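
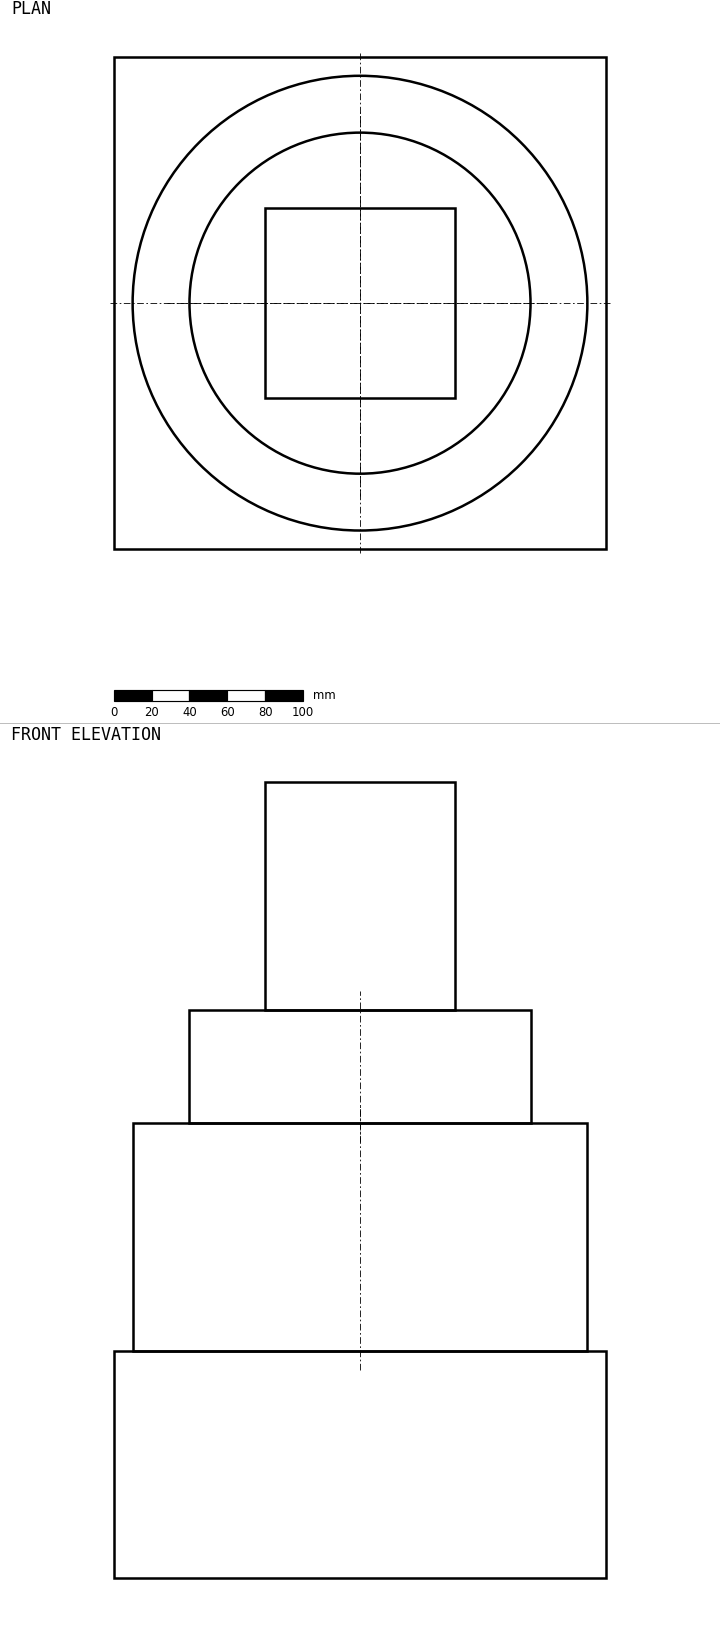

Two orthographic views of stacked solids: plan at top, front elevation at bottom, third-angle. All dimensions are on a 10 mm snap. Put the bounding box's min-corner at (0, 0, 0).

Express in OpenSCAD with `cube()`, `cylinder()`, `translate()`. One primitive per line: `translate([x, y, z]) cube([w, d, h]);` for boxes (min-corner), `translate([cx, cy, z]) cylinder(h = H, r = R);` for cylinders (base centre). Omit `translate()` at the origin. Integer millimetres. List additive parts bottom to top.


cube([260, 260, 120]);
translate([130, 130, 120]) cylinder(h = 120, r = 120);
translate([130, 130, 240]) cylinder(h = 60, r = 90);
translate([80, 80, 300]) cube([100, 100, 120]);


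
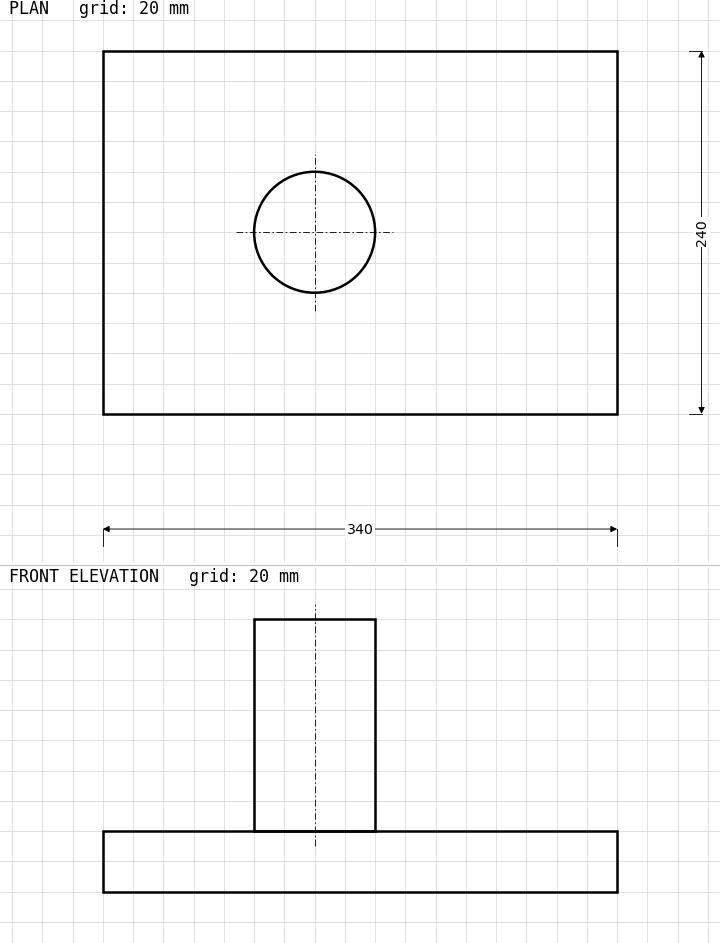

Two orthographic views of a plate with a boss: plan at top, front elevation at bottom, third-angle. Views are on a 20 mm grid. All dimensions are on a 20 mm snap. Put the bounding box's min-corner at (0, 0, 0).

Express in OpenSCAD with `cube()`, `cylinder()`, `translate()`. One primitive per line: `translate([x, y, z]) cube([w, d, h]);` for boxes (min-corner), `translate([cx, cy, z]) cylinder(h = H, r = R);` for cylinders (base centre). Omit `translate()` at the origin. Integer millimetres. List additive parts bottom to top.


cube([340, 240, 40]);
translate([140, 120, 40]) cylinder(h = 140, r = 40);


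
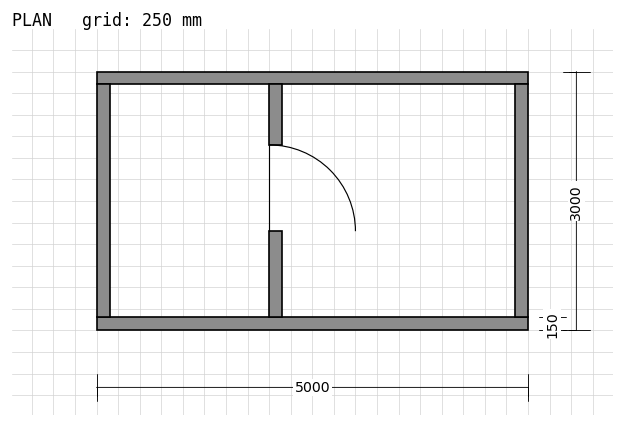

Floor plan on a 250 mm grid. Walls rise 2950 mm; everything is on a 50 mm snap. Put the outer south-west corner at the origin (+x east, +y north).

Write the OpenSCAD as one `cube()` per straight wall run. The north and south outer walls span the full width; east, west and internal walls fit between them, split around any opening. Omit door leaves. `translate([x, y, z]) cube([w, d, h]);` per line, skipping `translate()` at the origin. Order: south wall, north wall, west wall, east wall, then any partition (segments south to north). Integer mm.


cube([5000, 150, 2950]);
translate([0, 2850, 0]) cube([5000, 150, 2950]);
translate([0, 150, 0]) cube([150, 2700, 2950]);
translate([4850, 150, 0]) cube([150, 2700, 2950]);
translate([2000, 150, 0]) cube([150, 1000, 2950]);
translate([2000, 2150, 0]) cube([150, 700, 2950]);


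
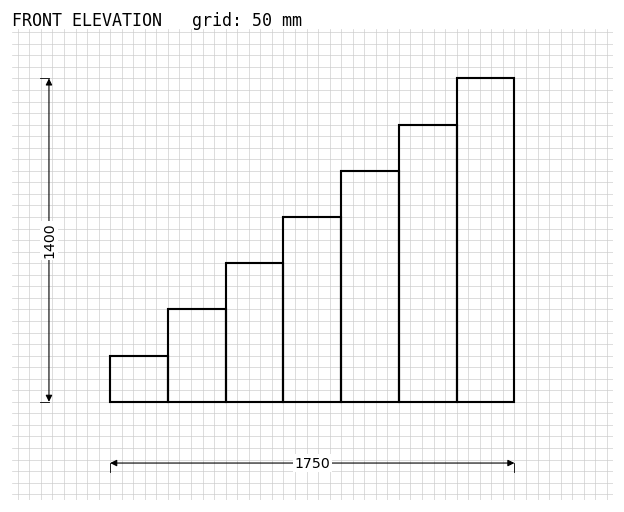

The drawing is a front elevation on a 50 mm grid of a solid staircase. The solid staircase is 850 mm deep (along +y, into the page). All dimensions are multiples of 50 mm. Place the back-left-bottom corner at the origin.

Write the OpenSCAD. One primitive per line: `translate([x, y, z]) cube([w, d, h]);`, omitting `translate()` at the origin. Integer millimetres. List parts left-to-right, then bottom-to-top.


cube([250, 850, 200]);
translate([250, 0, 0]) cube([250, 850, 400]);
translate([500, 0, 0]) cube([250, 850, 600]);
translate([750, 0, 0]) cube([250, 850, 800]);
translate([1000, 0, 0]) cube([250, 850, 1000]);
translate([1250, 0, 0]) cube([250, 850, 1200]);
translate([1500, 0, 0]) cube([250, 850, 1400]);


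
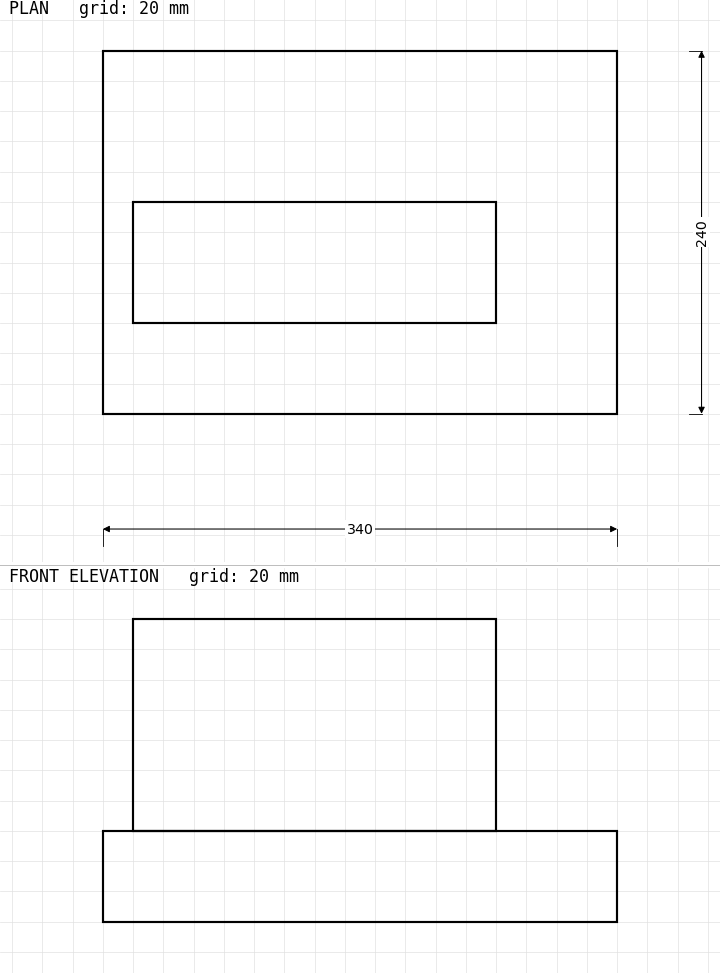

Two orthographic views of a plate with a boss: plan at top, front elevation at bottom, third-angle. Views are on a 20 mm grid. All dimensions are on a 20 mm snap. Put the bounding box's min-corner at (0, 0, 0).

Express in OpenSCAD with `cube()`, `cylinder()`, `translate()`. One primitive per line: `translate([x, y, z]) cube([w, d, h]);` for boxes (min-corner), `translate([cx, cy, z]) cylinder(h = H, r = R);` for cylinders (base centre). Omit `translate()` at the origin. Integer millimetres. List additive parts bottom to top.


cube([340, 240, 60]);
translate([20, 60, 60]) cube([240, 80, 140]);


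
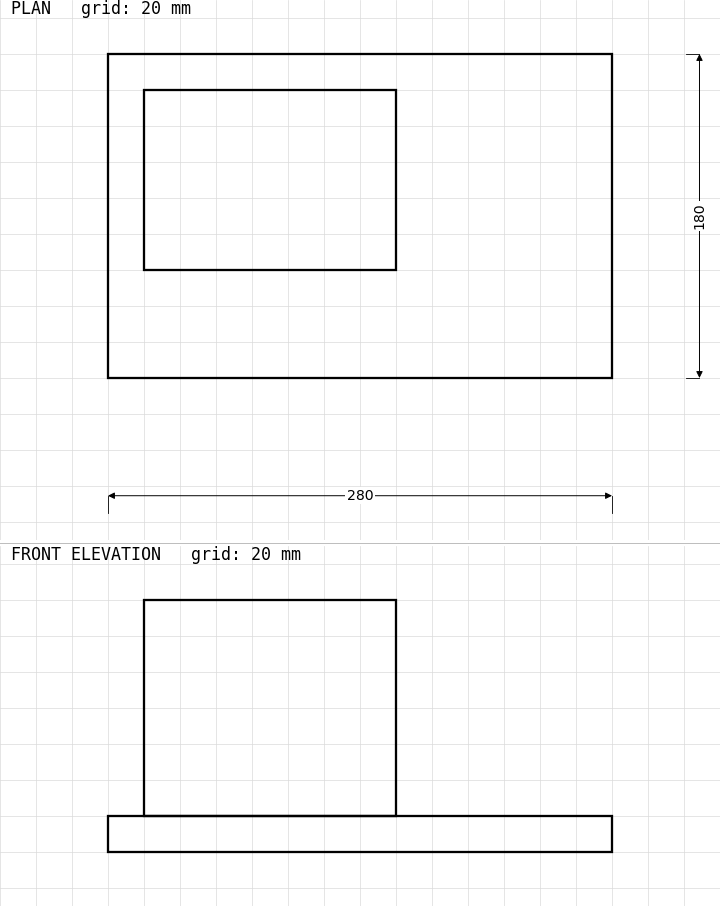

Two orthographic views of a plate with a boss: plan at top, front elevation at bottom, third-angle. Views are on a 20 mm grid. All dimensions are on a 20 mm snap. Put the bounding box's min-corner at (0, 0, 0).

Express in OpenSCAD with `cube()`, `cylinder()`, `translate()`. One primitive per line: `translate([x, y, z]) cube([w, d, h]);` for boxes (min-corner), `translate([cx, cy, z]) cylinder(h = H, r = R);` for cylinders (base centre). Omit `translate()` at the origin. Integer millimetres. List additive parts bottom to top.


cube([280, 180, 20]);
translate([20, 60, 20]) cube([140, 100, 120]);


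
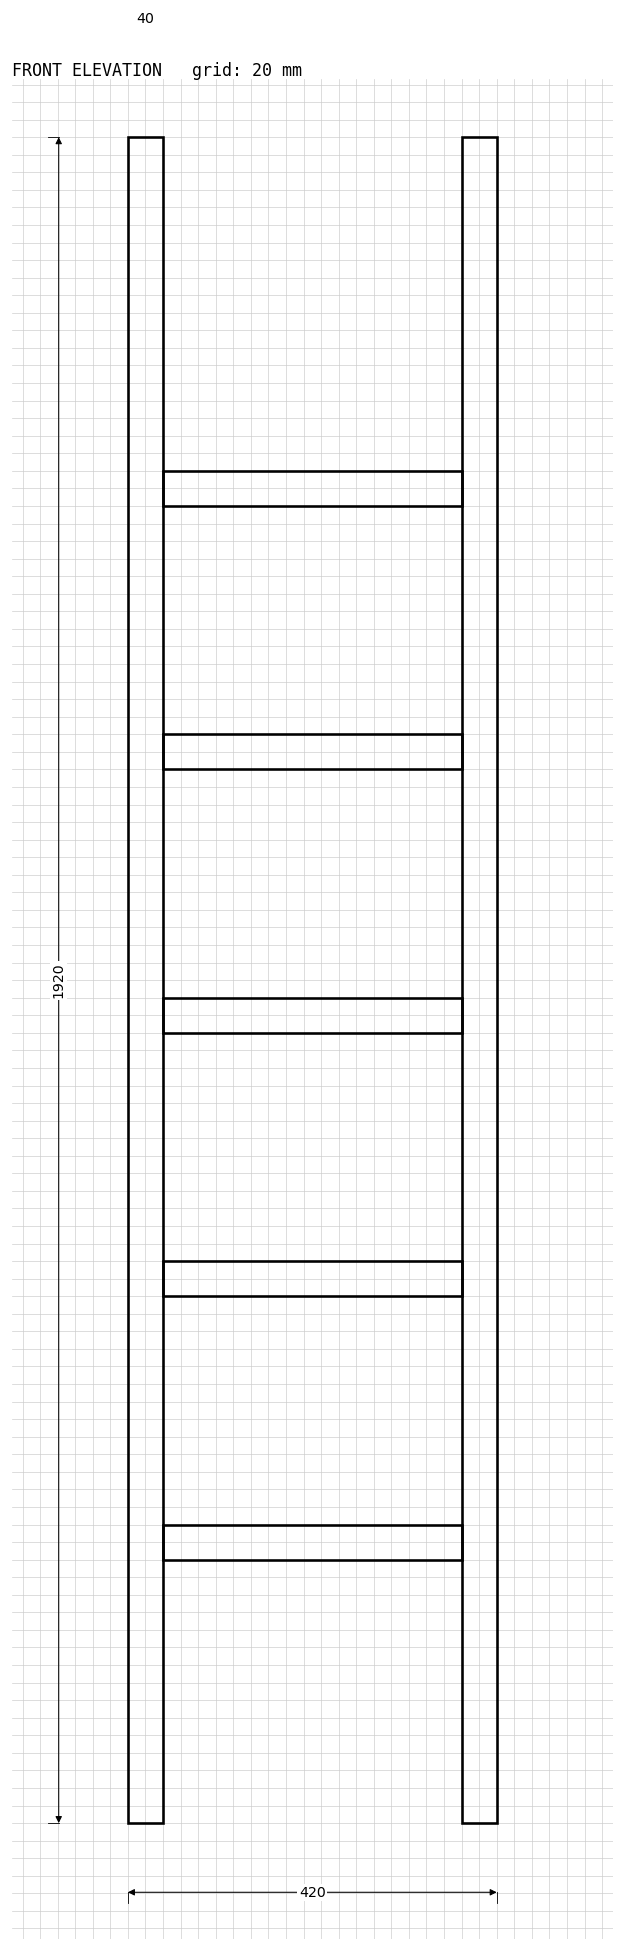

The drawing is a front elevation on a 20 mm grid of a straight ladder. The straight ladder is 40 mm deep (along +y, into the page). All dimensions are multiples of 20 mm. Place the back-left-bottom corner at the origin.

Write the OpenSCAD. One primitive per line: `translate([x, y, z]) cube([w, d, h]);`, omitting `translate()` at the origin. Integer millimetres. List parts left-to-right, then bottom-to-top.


cube([40, 40, 1920]);
translate([40, 0, 300]) cube([340, 40, 40]);
translate([40, 0, 600]) cube([340, 40, 40]);
translate([40, 0, 900]) cube([340, 40, 40]);
translate([40, 0, 1200]) cube([340, 40, 40]);
translate([40, 0, 1500]) cube([340, 40, 40]);
translate([380, 0, 0]) cube([40, 40, 1920]);


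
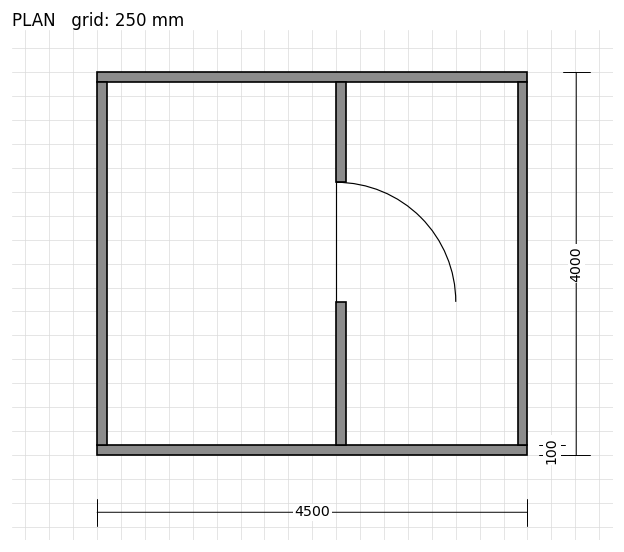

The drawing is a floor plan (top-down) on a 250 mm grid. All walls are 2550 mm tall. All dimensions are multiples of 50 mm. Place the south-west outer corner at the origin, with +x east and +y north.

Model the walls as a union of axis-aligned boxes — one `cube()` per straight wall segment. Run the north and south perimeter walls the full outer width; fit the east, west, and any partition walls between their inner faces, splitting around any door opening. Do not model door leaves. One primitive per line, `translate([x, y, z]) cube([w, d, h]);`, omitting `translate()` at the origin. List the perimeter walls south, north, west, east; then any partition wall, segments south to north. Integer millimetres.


cube([4500, 100, 2550]);
translate([0, 3900, 0]) cube([4500, 100, 2550]);
translate([0, 100, 0]) cube([100, 3800, 2550]);
translate([4400, 100, 0]) cube([100, 3800, 2550]);
translate([2500, 100, 0]) cube([100, 1500, 2550]);
translate([2500, 2850, 0]) cube([100, 1050, 2550]);


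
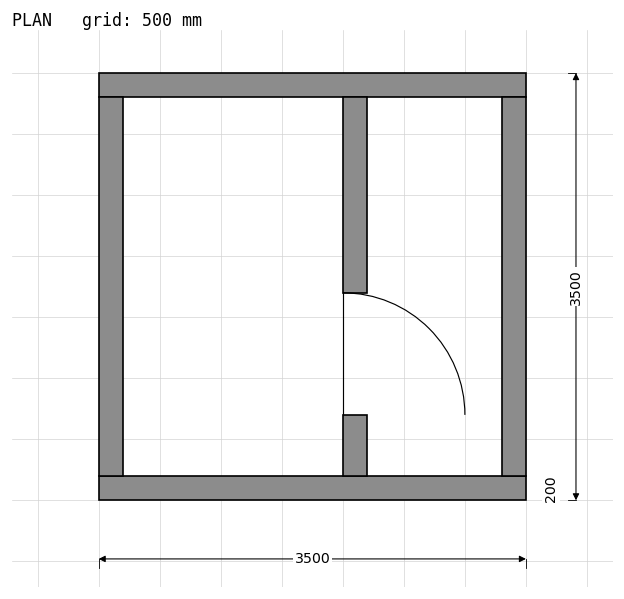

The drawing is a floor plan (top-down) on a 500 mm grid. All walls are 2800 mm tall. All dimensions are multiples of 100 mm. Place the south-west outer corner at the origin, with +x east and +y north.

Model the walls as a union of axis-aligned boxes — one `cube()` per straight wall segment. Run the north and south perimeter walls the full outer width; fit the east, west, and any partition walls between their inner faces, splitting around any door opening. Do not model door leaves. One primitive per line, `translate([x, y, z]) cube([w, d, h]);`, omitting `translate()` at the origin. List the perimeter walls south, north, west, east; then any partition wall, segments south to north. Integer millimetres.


cube([3500, 200, 2800]);
translate([0, 3300, 0]) cube([3500, 200, 2800]);
translate([0, 200, 0]) cube([200, 3100, 2800]);
translate([3300, 200, 0]) cube([200, 3100, 2800]);
translate([2000, 200, 0]) cube([200, 500, 2800]);
translate([2000, 1700, 0]) cube([200, 1600, 2800]);


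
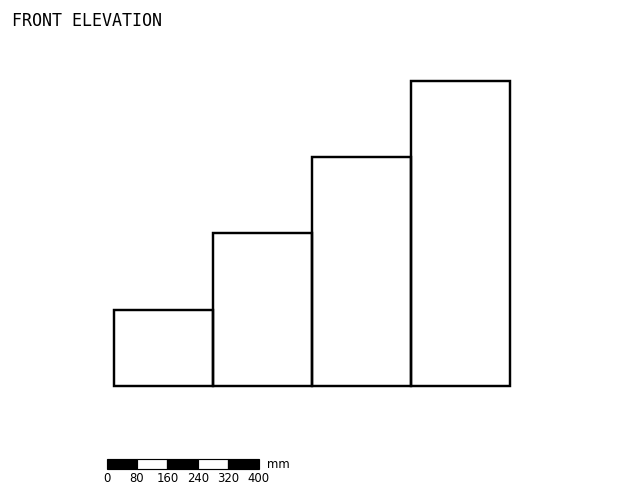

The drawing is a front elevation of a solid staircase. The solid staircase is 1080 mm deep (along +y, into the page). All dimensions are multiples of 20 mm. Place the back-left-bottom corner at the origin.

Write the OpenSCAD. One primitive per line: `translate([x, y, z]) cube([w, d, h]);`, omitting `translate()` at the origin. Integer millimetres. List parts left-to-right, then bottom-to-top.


cube([260, 1080, 200]);
translate([260, 0, 0]) cube([260, 1080, 400]);
translate([520, 0, 0]) cube([260, 1080, 600]);
translate([780, 0, 0]) cube([260, 1080, 800]);


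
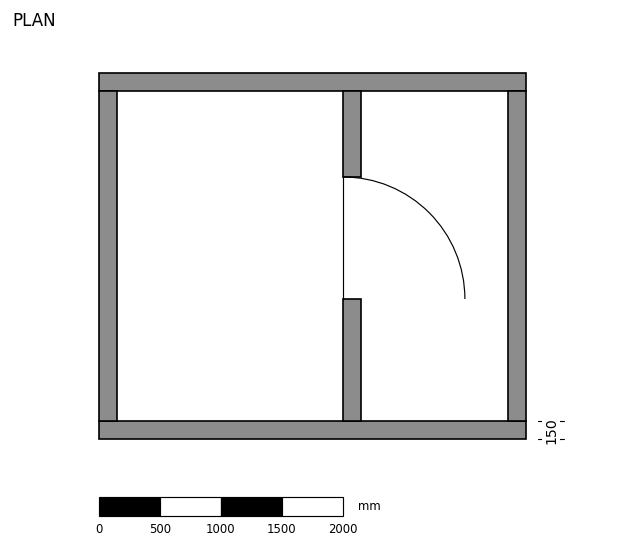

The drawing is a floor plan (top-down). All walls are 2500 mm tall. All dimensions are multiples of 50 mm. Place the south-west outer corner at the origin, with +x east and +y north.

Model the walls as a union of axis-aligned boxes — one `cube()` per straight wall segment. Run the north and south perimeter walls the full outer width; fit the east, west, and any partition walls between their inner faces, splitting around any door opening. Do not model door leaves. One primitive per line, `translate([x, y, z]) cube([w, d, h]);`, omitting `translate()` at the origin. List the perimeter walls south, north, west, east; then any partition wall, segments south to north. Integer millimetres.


cube([3500, 150, 2500]);
translate([0, 2850, 0]) cube([3500, 150, 2500]);
translate([0, 150, 0]) cube([150, 2700, 2500]);
translate([3350, 150, 0]) cube([150, 2700, 2500]);
translate([2000, 150, 0]) cube([150, 1000, 2500]);
translate([2000, 2150, 0]) cube([150, 700, 2500]);


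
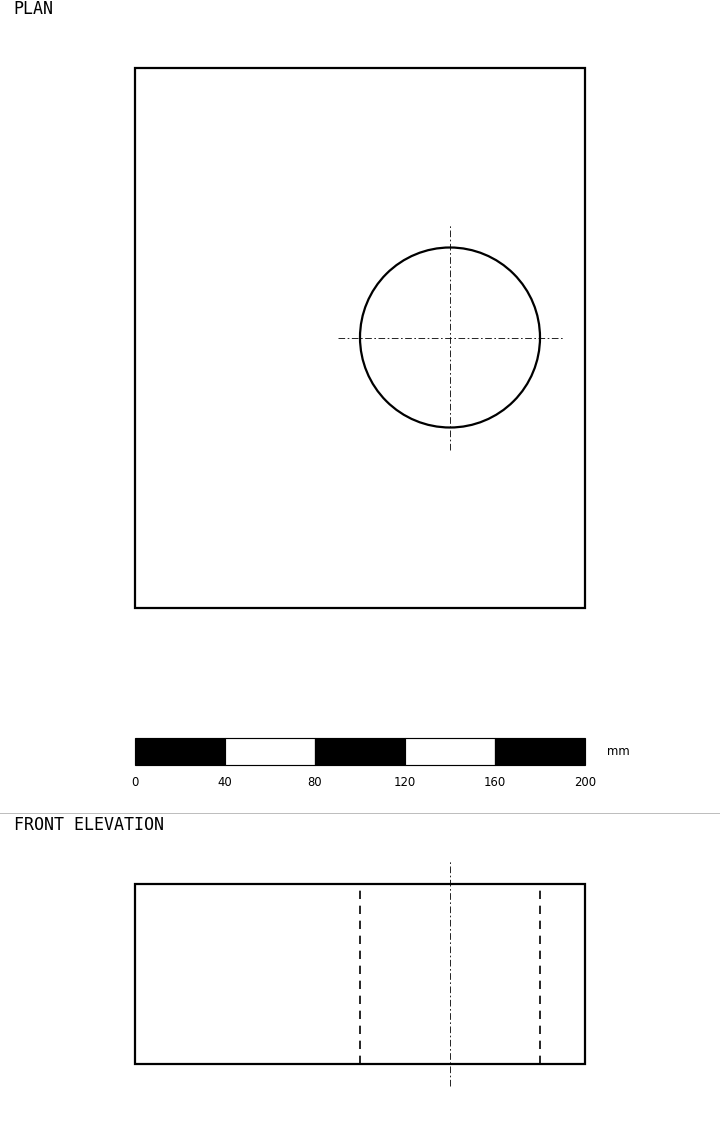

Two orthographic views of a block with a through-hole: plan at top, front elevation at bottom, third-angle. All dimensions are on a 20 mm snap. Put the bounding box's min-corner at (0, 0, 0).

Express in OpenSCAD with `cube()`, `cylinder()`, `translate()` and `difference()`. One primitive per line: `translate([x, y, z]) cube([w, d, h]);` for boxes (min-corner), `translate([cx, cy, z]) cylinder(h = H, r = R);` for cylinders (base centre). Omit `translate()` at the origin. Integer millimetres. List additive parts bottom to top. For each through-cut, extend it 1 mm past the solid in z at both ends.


difference() {
  cube([200, 240, 80]);
  translate([140, 120, -1]) cylinder(h = 82, r = 40);
}


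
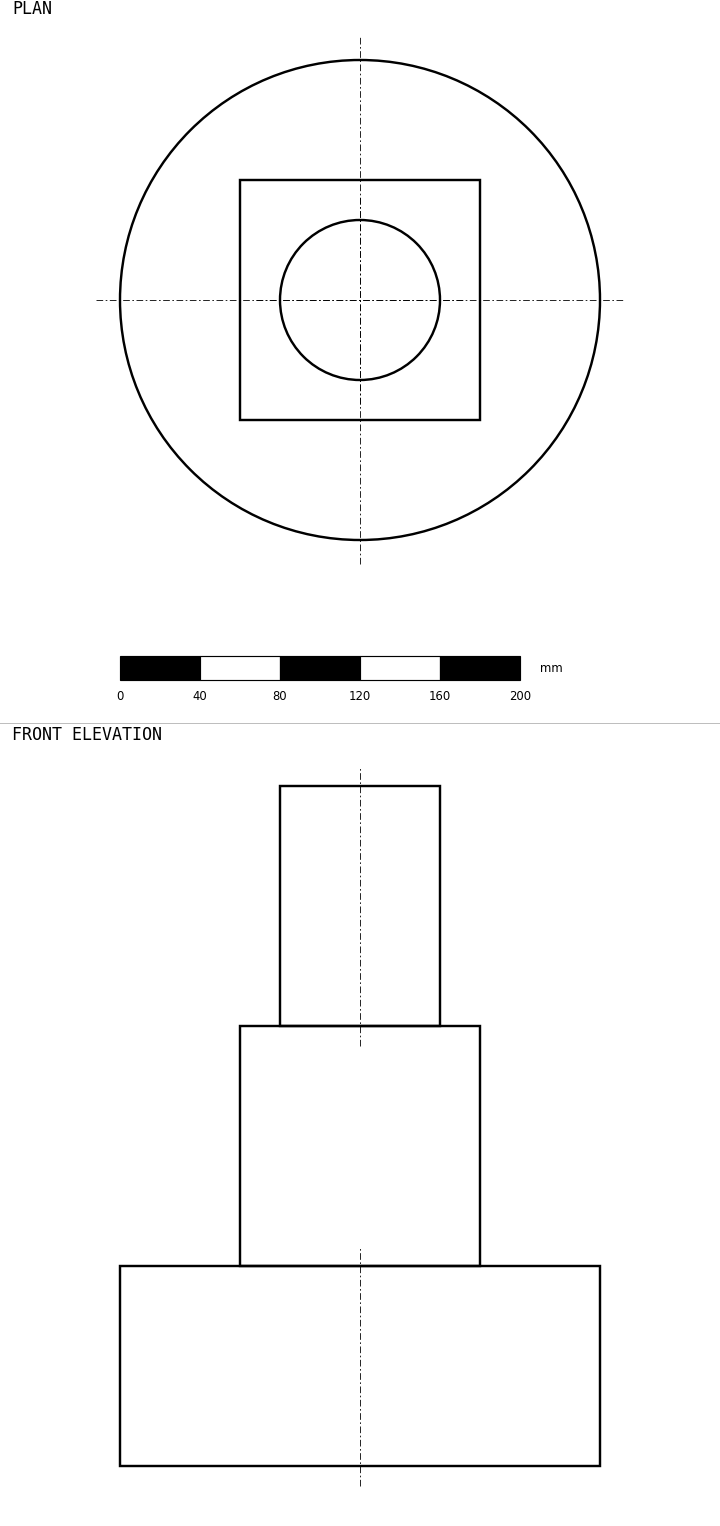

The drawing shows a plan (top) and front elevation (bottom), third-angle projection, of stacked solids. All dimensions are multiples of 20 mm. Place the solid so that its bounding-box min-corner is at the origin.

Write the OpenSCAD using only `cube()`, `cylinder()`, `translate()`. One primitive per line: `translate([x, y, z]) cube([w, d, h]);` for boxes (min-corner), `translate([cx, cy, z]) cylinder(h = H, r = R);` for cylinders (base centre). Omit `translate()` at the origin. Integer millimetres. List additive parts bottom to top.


translate([120, 120, 0]) cylinder(h = 100, r = 120);
translate([60, 60, 100]) cube([120, 120, 120]);
translate([120, 120, 220]) cylinder(h = 120, r = 40);


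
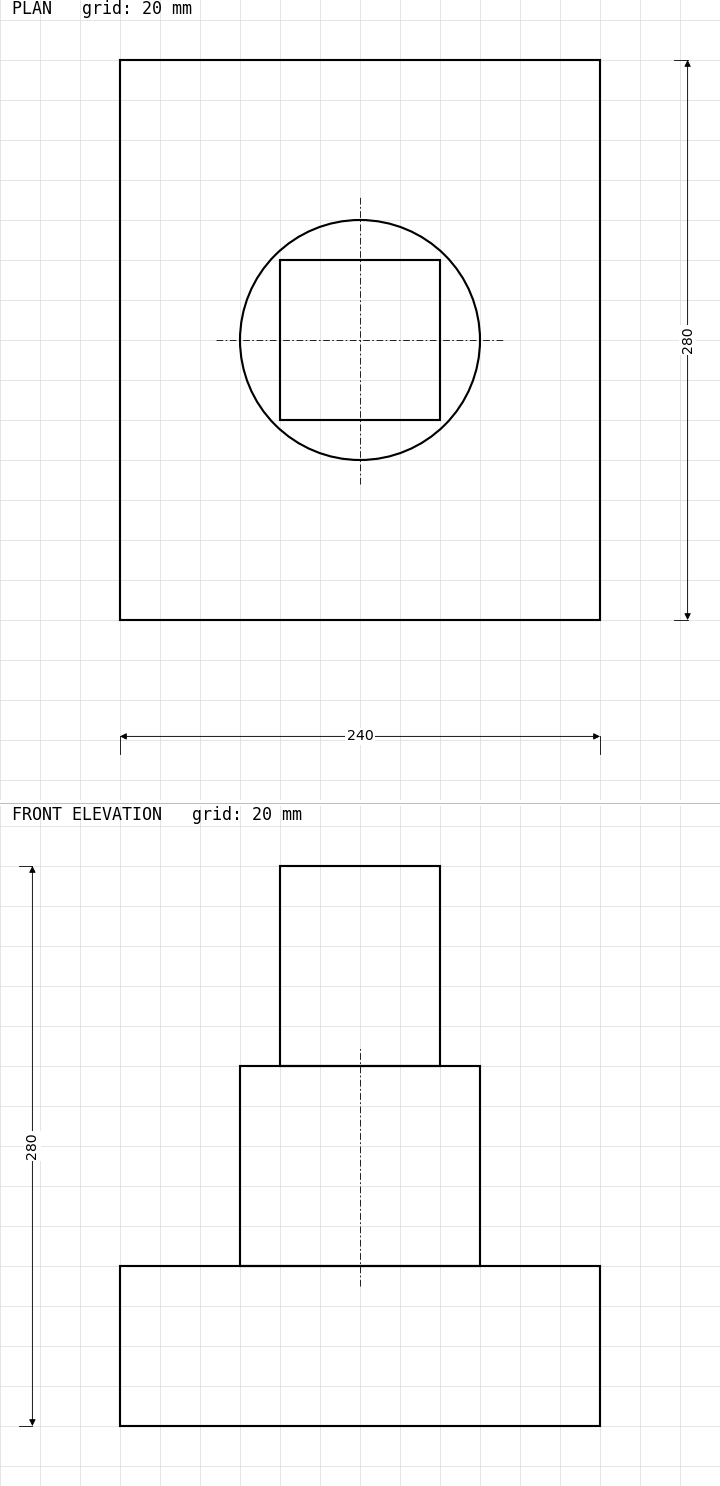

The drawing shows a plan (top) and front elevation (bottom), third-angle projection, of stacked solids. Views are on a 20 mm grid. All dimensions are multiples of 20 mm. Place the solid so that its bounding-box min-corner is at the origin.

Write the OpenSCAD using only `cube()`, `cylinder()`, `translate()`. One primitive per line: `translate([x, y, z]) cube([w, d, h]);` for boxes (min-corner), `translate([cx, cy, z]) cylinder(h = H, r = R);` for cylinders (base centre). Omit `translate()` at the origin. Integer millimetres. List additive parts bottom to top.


cube([240, 280, 80]);
translate([120, 140, 80]) cylinder(h = 100, r = 60);
translate([80, 100, 180]) cube([80, 80, 100]);


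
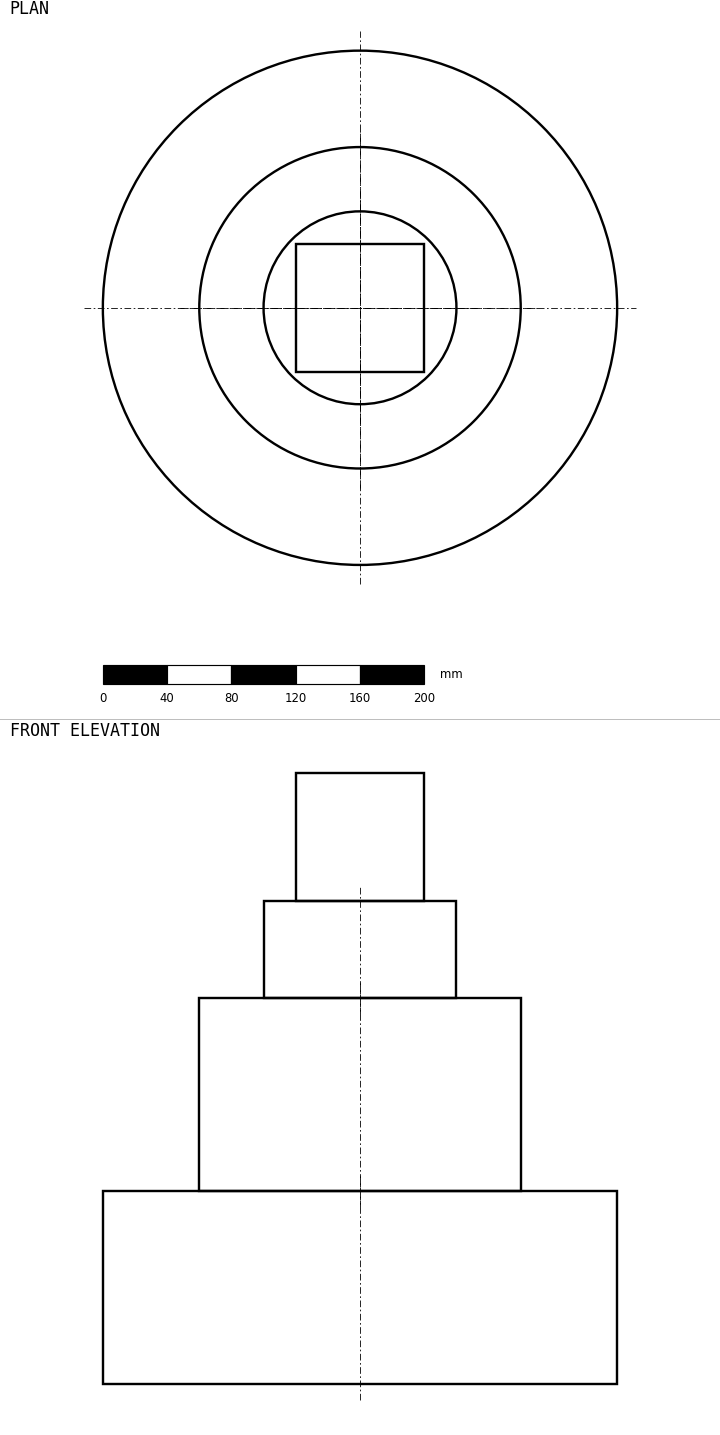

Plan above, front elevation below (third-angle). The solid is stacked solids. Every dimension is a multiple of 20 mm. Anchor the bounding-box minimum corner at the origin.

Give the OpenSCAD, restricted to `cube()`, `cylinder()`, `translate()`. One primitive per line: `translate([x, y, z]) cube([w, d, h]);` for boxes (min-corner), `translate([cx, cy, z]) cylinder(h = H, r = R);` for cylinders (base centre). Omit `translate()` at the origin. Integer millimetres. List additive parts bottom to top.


translate([160, 160, 0]) cylinder(h = 120, r = 160);
translate([160, 160, 120]) cylinder(h = 120, r = 100);
translate([160, 160, 240]) cylinder(h = 60, r = 60);
translate([120, 120, 300]) cube([80, 80, 80]);


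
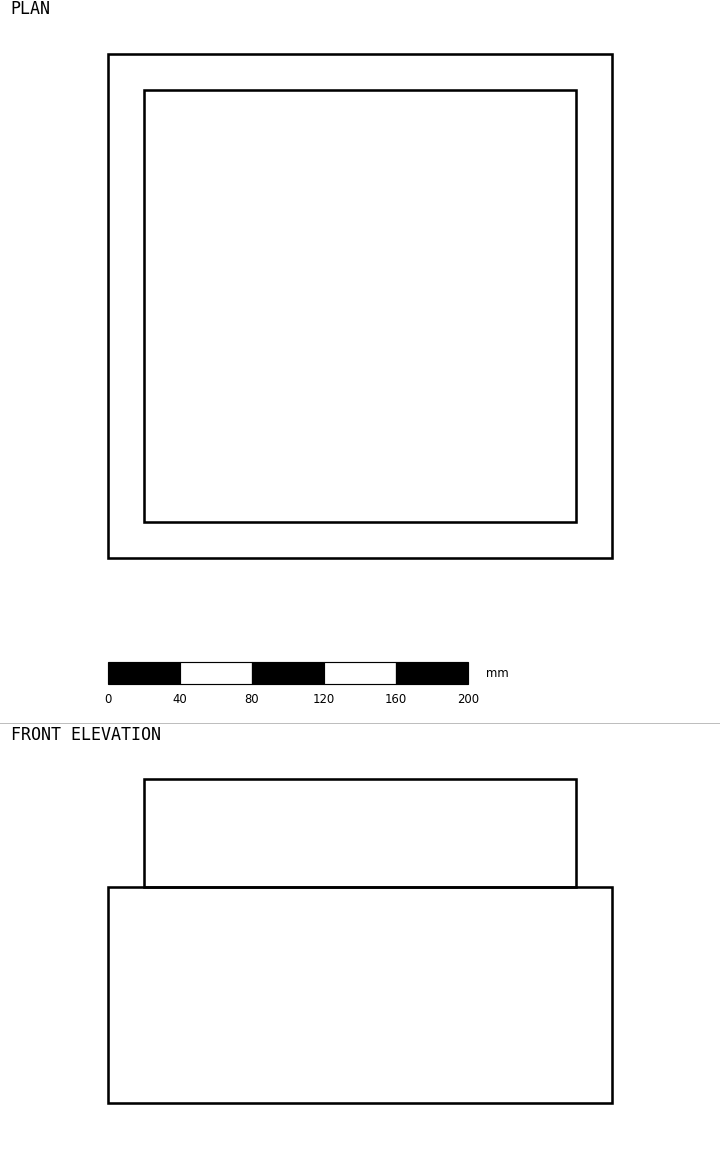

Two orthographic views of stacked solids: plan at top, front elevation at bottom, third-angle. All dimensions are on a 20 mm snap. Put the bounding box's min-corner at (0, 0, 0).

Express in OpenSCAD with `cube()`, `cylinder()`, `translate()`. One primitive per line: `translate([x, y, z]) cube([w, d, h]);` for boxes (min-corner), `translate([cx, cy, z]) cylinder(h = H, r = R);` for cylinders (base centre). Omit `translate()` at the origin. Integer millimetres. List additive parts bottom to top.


cube([280, 280, 120]);
translate([20, 20, 120]) cube([240, 240, 60]);


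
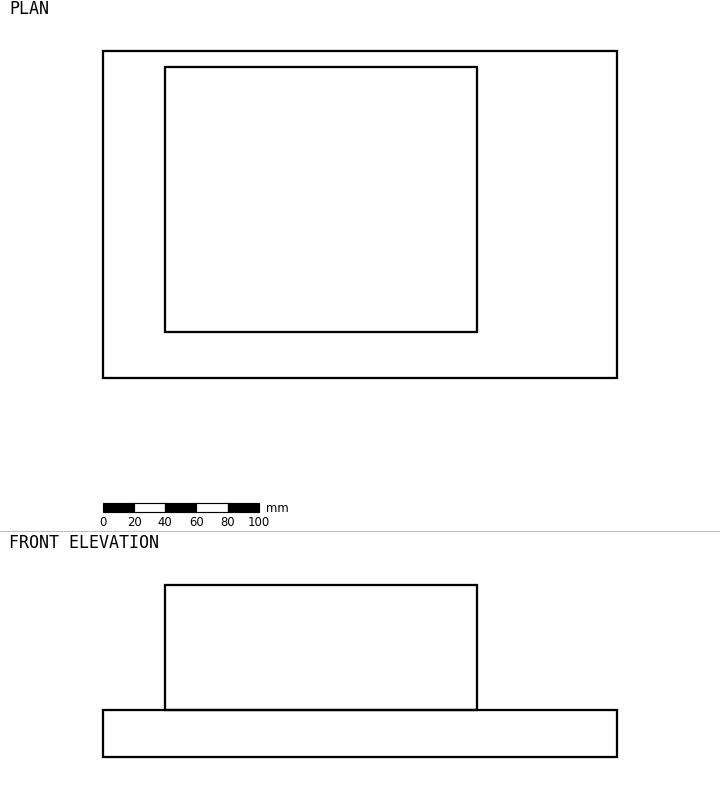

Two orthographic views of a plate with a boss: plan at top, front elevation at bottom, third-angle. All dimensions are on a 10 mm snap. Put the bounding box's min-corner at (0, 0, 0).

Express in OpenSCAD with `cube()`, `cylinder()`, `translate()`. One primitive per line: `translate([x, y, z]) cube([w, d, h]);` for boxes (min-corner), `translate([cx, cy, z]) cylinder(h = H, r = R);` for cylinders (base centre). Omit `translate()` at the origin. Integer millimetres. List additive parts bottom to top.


cube([330, 210, 30]);
translate([40, 30, 30]) cube([200, 170, 80]);


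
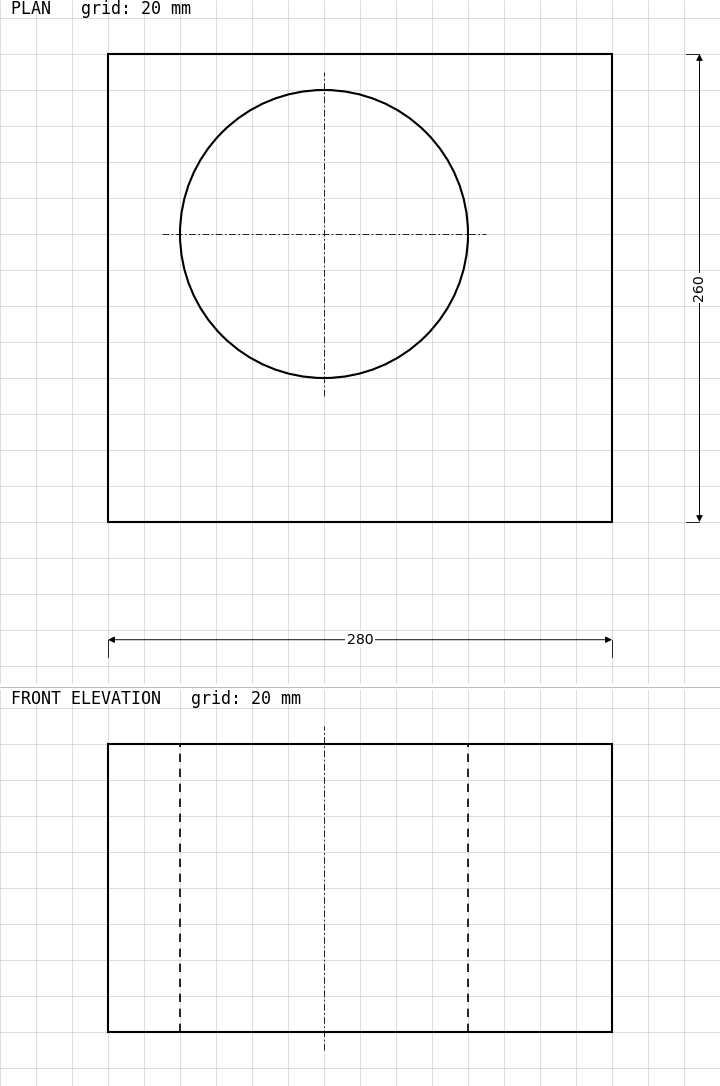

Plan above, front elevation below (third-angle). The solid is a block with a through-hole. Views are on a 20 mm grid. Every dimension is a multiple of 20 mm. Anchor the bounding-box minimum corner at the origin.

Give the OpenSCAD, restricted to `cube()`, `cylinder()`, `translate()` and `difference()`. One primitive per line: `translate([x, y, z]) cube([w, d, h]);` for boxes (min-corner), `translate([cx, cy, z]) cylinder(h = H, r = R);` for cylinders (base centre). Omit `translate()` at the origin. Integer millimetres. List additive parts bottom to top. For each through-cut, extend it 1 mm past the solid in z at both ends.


difference() {
  cube([280, 260, 160]);
  translate([120, 160, -1]) cylinder(h = 162, r = 80);
}


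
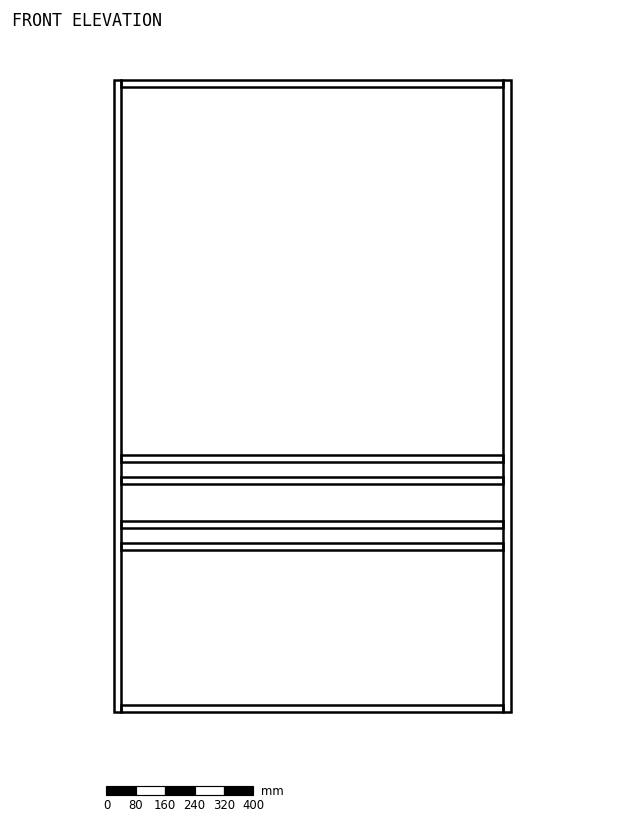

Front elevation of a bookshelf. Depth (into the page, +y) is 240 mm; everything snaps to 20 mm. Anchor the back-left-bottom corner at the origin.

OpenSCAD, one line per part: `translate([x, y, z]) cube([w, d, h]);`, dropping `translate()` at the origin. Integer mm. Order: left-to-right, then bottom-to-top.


cube([20, 240, 1720]);
translate([20, 0, 0]) cube([1040, 240, 20]);
translate([20, 0, 440]) cube([1040, 240, 20]);
translate([20, 0, 500]) cube([1040, 240, 20]);
translate([20, 0, 620]) cube([1040, 240, 20]);
translate([20, 0, 680]) cube([1040, 240, 20]);
translate([20, 0, 1700]) cube([1040, 240, 20]);
translate([1060, 0, 0]) cube([20, 240, 1720]);


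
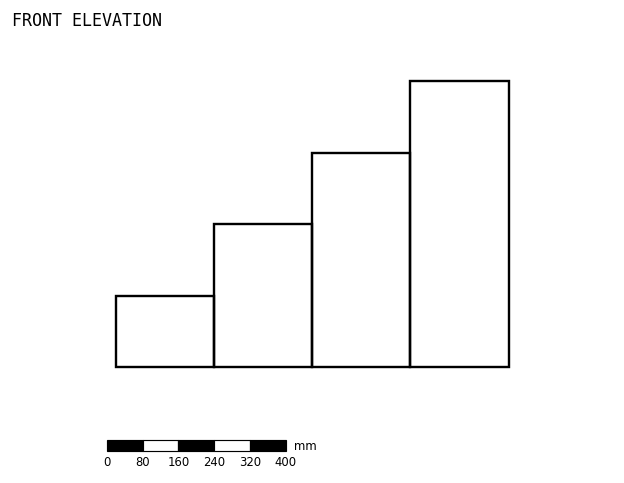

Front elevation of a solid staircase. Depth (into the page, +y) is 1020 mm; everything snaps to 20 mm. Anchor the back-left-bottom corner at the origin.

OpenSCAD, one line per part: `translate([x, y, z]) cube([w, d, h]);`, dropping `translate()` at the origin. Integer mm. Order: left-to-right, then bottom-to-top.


cube([220, 1020, 160]);
translate([220, 0, 0]) cube([220, 1020, 320]);
translate([440, 0, 0]) cube([220, 1020, 480]);
translate([660, 0, 0]) cube([220, 1020, 640]);


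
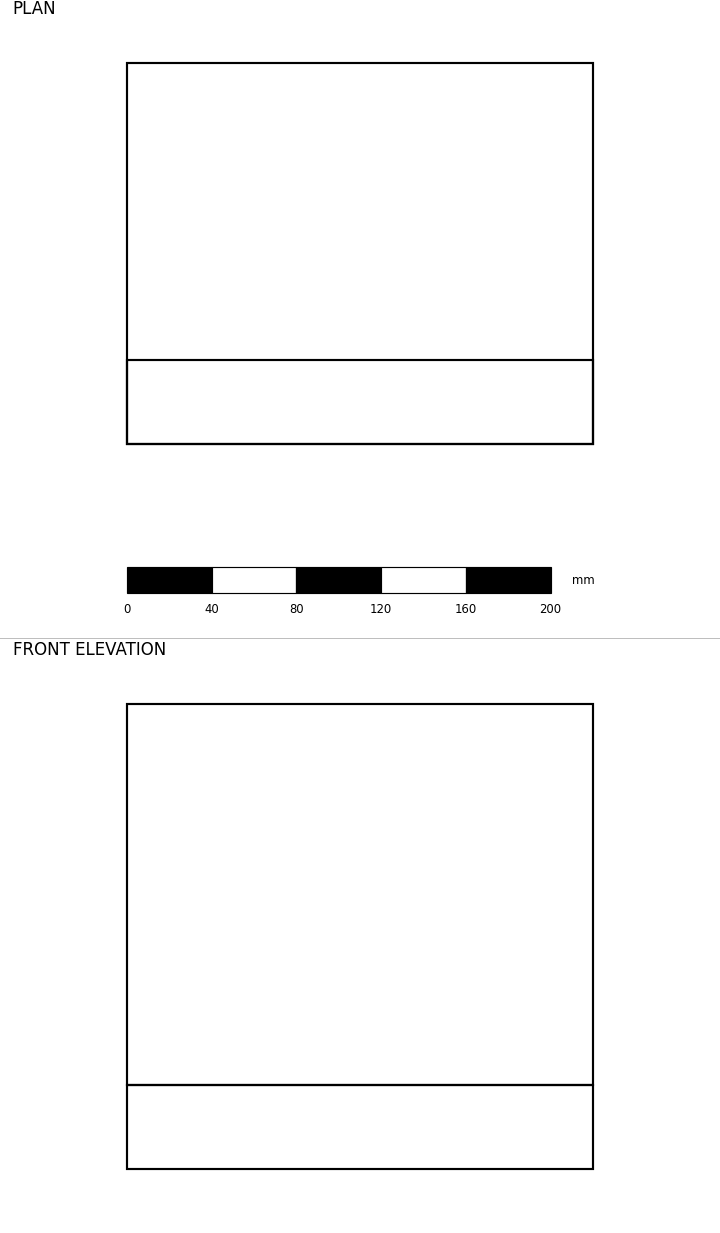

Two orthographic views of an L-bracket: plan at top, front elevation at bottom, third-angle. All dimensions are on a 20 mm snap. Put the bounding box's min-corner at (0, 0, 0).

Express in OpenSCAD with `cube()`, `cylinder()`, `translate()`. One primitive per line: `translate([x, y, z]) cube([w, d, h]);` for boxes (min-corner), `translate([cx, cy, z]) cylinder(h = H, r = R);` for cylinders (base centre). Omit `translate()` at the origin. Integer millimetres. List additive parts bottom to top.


cube([220, 180, 40]);
translate([0, 0, 40]) cube([220, 40, 180]);


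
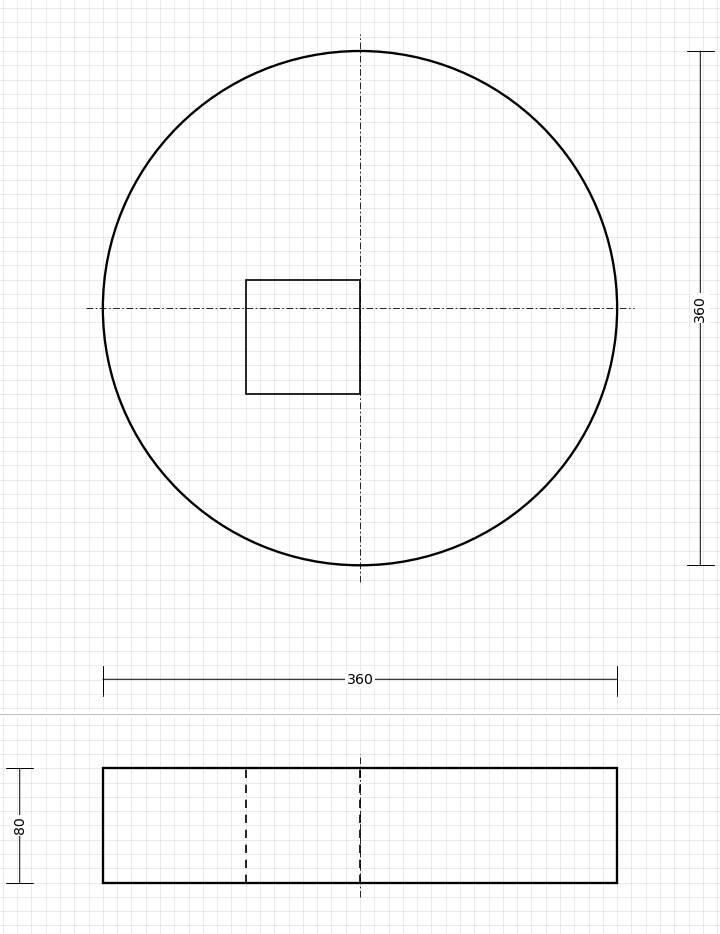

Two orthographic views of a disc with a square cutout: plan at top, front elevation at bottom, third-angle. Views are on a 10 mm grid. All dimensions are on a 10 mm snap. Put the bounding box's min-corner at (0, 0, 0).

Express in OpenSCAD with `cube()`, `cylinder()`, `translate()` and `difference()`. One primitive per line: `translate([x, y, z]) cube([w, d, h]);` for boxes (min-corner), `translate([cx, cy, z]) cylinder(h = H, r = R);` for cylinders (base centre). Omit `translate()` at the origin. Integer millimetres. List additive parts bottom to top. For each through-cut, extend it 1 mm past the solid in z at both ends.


difference() {
  translate([180, 180, 0]) cylinder(h = 80, r = 180);
  translate([100, 120, -1]) cube([80, 80, 82]);
}


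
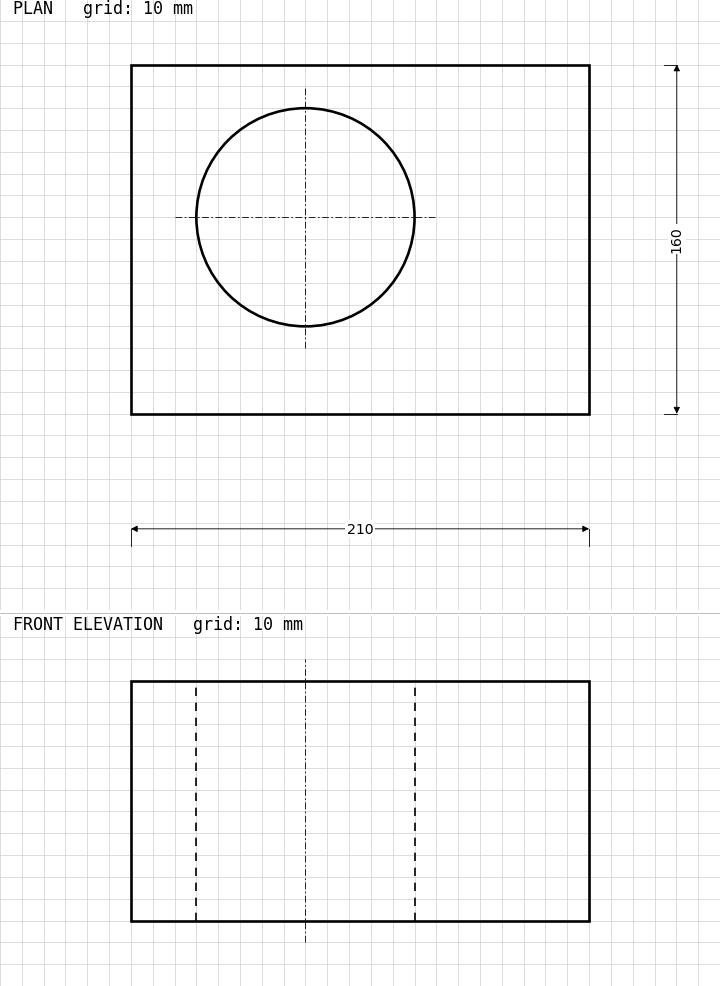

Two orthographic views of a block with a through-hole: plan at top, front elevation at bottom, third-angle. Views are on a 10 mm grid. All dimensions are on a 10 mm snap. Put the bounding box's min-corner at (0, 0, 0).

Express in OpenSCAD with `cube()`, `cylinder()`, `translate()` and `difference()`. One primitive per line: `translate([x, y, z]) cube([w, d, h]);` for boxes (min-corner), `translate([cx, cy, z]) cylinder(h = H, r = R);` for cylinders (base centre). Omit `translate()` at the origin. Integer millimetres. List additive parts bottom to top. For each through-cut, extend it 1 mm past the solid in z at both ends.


difference() {
  cube([210, 160, 110]);
  translate([80, 90, -1]) cylinder(h = 112, r = 50);
}


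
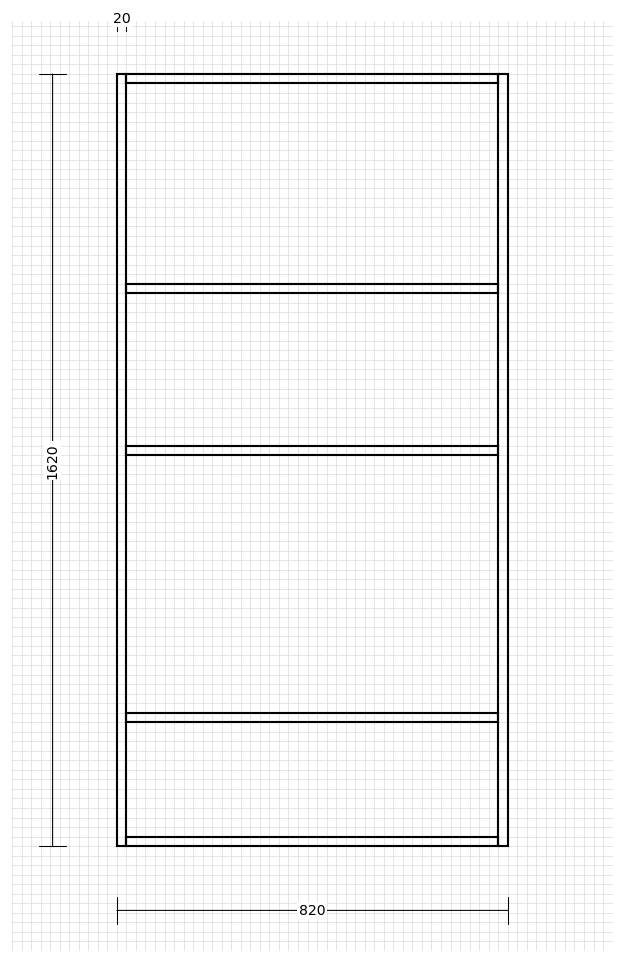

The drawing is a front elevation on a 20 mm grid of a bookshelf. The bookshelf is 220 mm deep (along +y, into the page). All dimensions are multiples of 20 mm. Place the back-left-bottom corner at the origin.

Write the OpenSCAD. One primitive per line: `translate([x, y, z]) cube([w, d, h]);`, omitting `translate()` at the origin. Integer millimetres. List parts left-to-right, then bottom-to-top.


cube([20, 220, 1620]);
translate([20, 0, 0]) cube([780, 220, 20]);
translate([20, 0, 260]) cube([780, 220, 20]);
translate([20, 0, 820]) cube([780, 220, 20]);
translate([20, 0, 1160]) cube([780, 220, 20]);
translate([20, 0, 1600]) cube([780, 220, 20]);
translate([800, 0, 0]) cube([20, 220, 1620]);


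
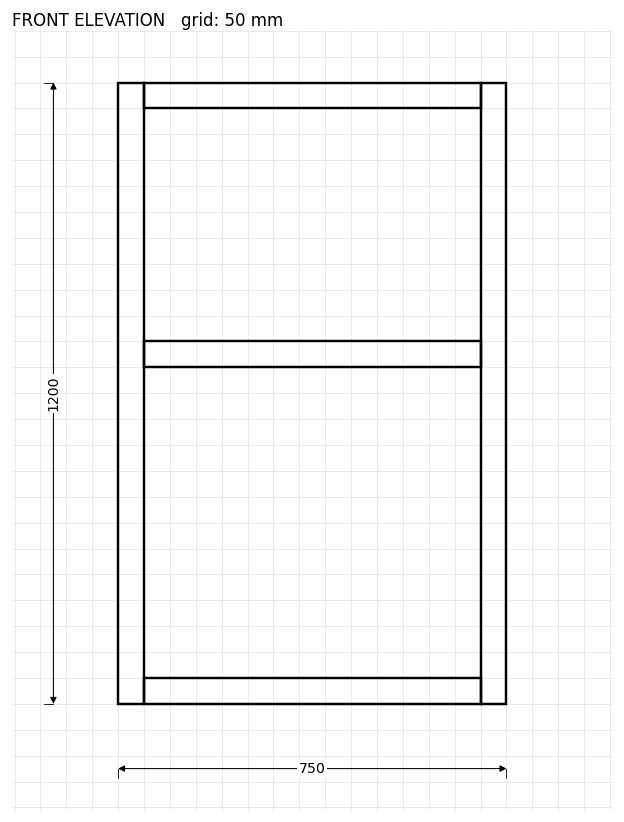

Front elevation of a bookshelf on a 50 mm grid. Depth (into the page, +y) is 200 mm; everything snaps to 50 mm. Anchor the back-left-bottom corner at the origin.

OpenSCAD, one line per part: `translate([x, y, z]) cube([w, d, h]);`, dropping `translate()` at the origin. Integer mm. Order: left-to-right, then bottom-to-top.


cube([50, 200, 1200]);
translate([50, 0, 0]) cube([650, 200, 50]);
translate([50, 0, 650]) cube([650, 200, 50]);
translate([50, 0, 1150]) cube([650, 200, 50]);
translate([700, 0, 0]) cube([50, 200, 1200]);


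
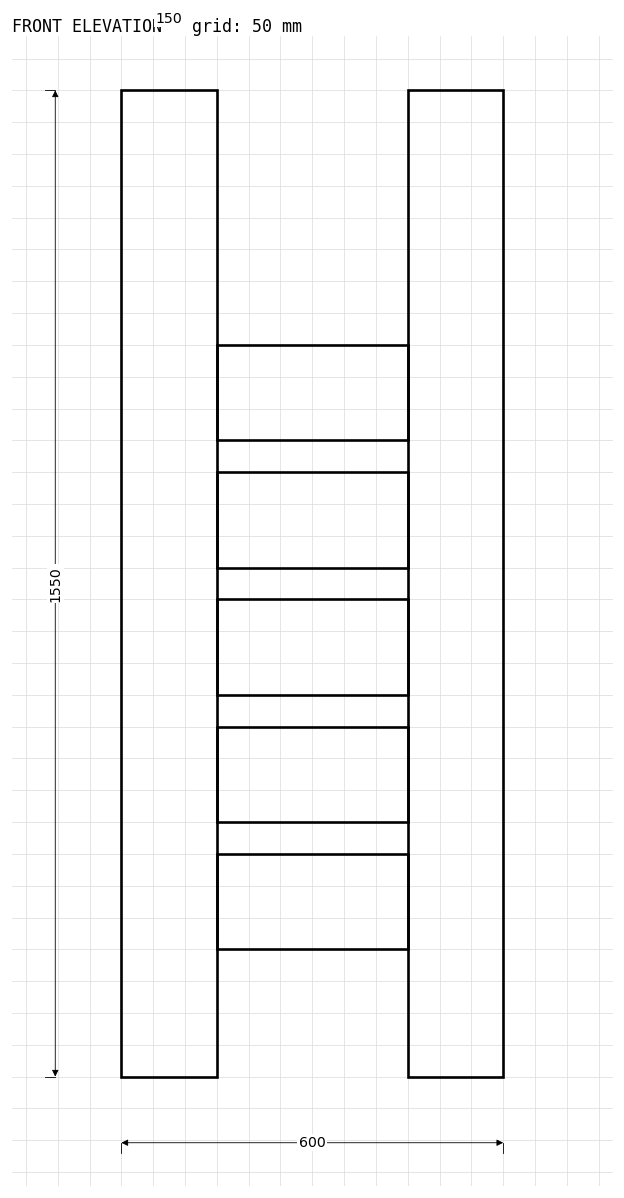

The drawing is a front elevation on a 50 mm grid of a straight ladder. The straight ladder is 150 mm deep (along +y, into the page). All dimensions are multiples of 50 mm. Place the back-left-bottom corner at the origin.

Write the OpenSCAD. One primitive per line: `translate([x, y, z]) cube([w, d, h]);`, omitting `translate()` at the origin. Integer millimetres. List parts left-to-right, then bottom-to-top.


cube([150, 150, 1550]);
translate([150, 0, 200]) cube([300, 150, 150]);
translate([150, 0, 400]) cube([300, 150, 150]);
translate([150, 0, 600]) cube([300, 150, 150]);
translate([150, 0, 800]) cube([300, 150, 150]);
translate([150, 0, 1000]) cube([300, 150, 150]);
translate([450, 0, 0]) cube([150, 150, 1550]);


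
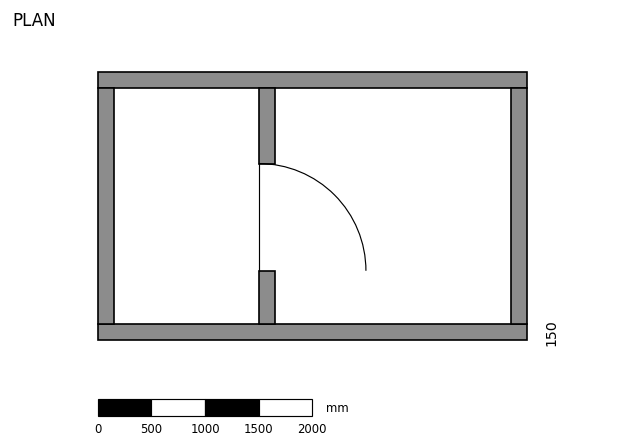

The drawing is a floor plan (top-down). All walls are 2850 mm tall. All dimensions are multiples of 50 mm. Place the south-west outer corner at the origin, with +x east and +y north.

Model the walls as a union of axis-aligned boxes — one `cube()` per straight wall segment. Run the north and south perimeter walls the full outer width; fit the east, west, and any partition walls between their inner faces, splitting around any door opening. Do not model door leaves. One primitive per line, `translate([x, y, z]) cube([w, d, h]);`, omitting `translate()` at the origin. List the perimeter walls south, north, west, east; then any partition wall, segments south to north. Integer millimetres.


cube([4000, 150, 2850]);
translate([0, 2350, 0]) cube([4000, 150, 2850]);
translate([0, 150, 0]) cube([150, 2200, 2850]);
translate([3850, 150, 0]) cube([150, 2200, 2850]);
translate([1500, 150, 0]) cube([150, 500, 2850]);
translate([1500, 1650, 0]) cube([150, 700, 2850]);


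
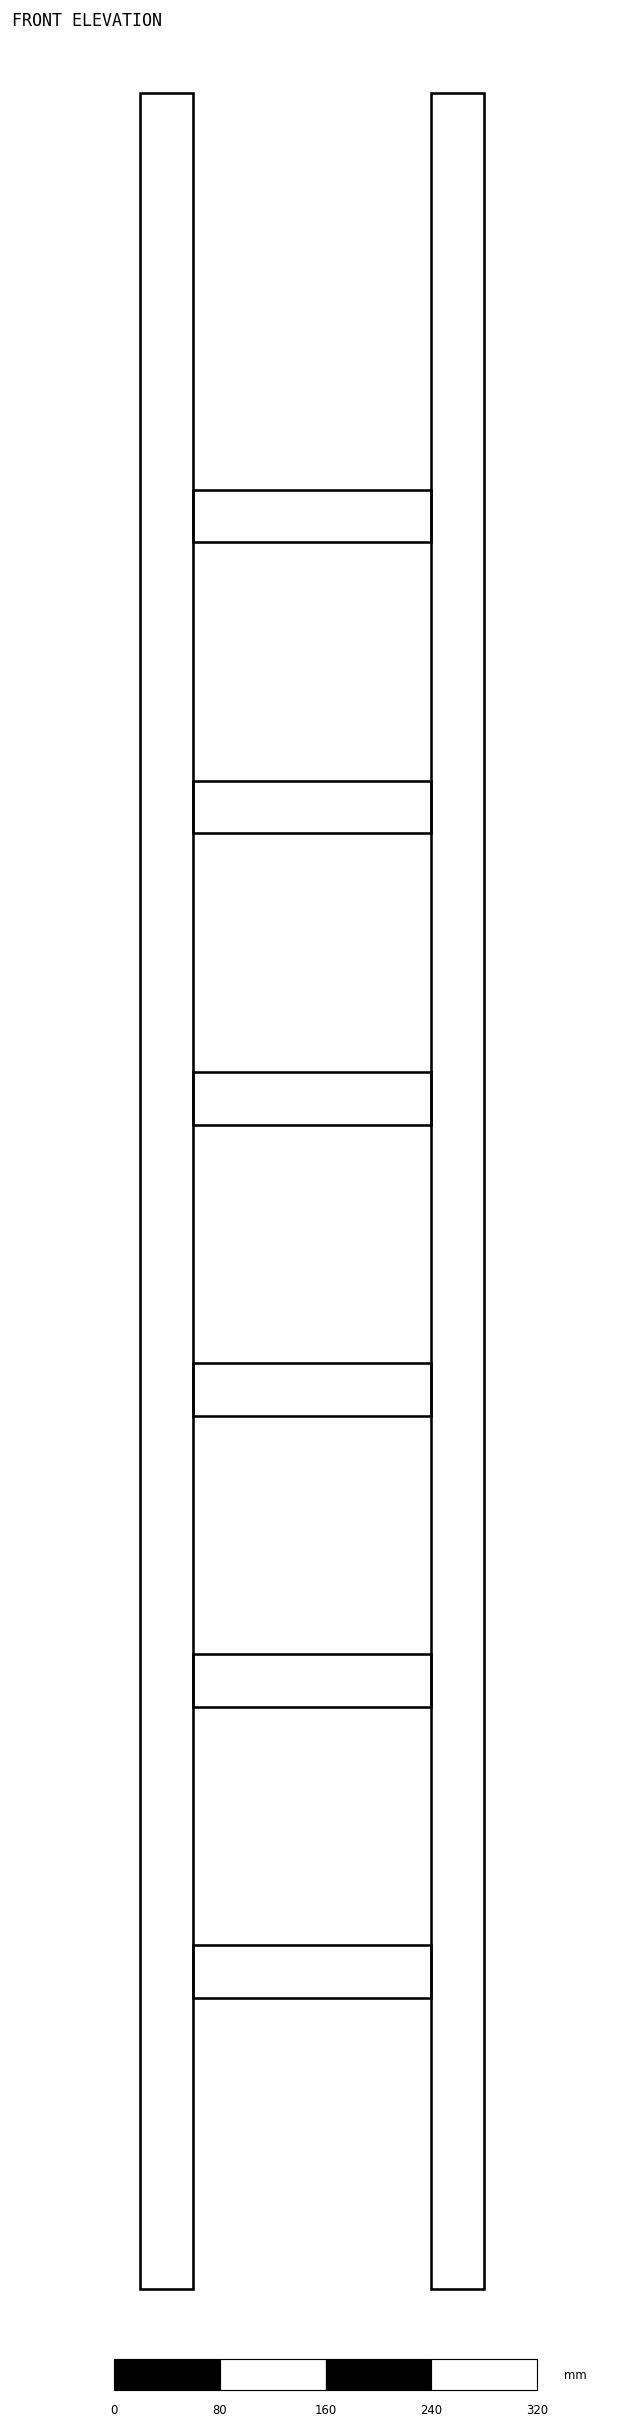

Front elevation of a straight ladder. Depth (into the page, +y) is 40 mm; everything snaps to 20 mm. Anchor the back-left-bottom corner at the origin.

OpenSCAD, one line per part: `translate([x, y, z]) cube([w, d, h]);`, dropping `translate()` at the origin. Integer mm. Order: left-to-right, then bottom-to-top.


cube([40, 40, 1660]);
translate([40, 0, 220]) cube([180, 40, 40]);
translate([40, 0, 440]) cube([180, 40, 40]);
translate([40, 0, 660]) cube([180, 40, 40]);
translate([40, 0, 880]) cube([180, 40, 40]);
translate([40, 0, 1100]) cube([180, 40, 40]);
translate([40, 0, 1320]) cube([180, 40, 40]);
translate([220, 0, 0]) cube([40, 40, 1660]);


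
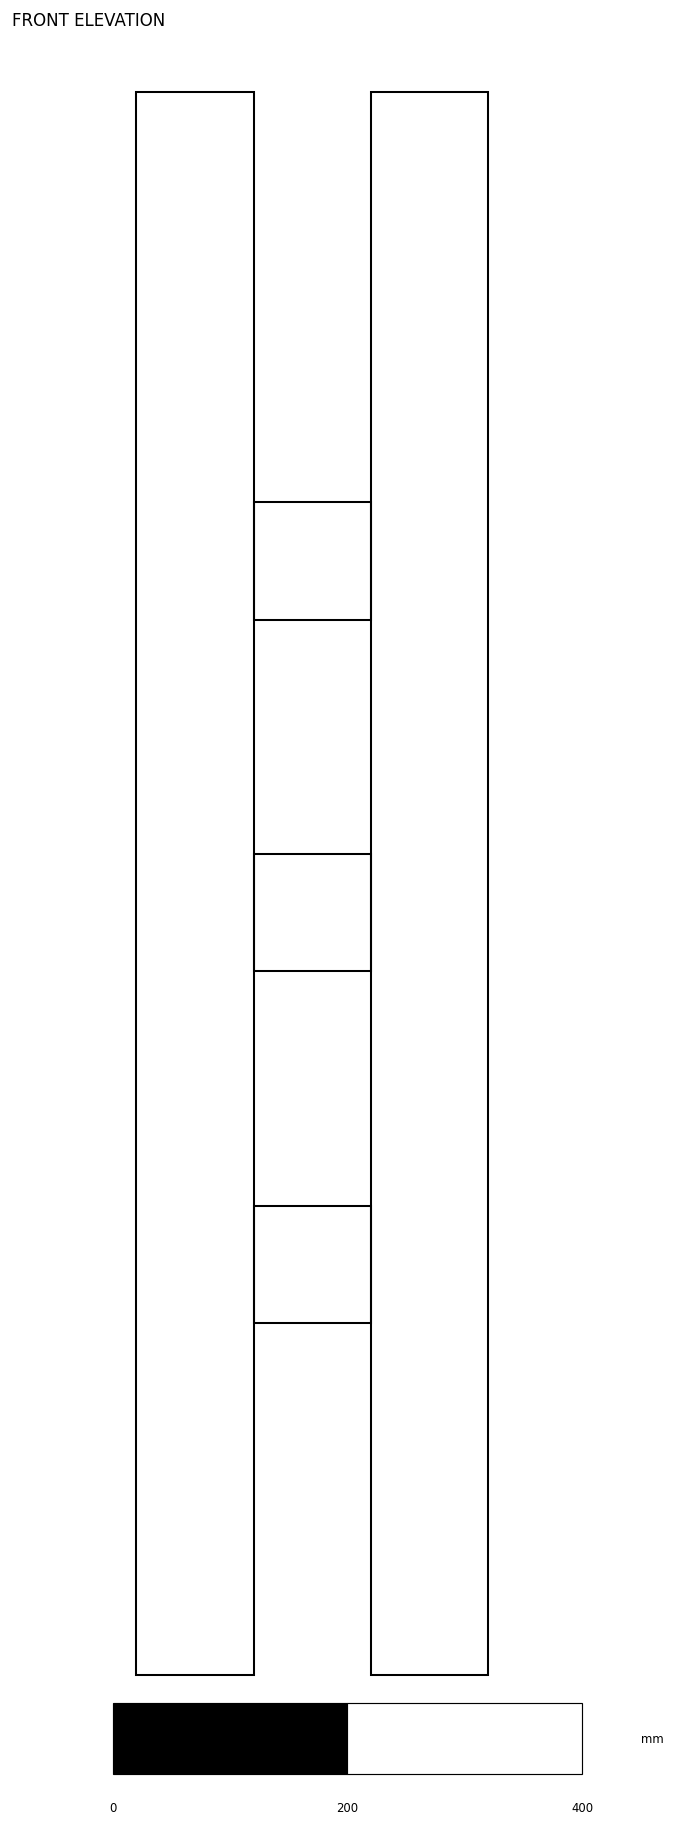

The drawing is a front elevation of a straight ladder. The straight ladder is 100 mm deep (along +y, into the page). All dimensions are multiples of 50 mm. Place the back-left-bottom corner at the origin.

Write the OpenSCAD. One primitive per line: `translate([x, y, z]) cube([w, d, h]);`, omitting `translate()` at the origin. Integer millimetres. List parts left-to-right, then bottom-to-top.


cube([100, 100, 1350]);
translate([100, 0, 300]) cube([100, 100, 100]);
translate([100, 0, 600]) cube([100, 100, 100]);
translate([100, 0, 900]) cube([100, 100, 100]);
translate([200, 0, 0]) cube([100, 100, 1350]);


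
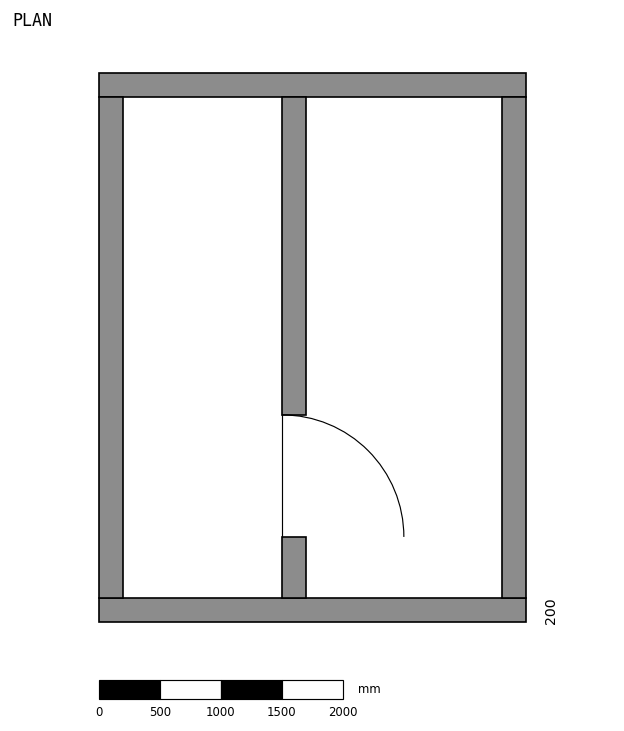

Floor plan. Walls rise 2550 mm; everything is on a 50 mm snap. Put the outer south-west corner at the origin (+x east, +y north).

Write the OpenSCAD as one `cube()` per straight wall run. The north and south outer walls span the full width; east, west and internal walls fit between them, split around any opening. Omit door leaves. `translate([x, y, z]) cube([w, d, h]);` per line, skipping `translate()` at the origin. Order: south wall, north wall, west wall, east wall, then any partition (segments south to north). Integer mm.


cube([3500, 200, 2550]);
translate([0, 4300, 0]) cube([3500, 200, 2550]);
translate([0, 200, 0]) cube([200, 4100, 2550]);
translate([3300, 200, 0]) cube([200, 4100, 2550]);
translate([1500, 200, 0]) cube([200, 500, 2550]);
translate([1500, 1700, 0]) cube([200, 2600, 2550]);


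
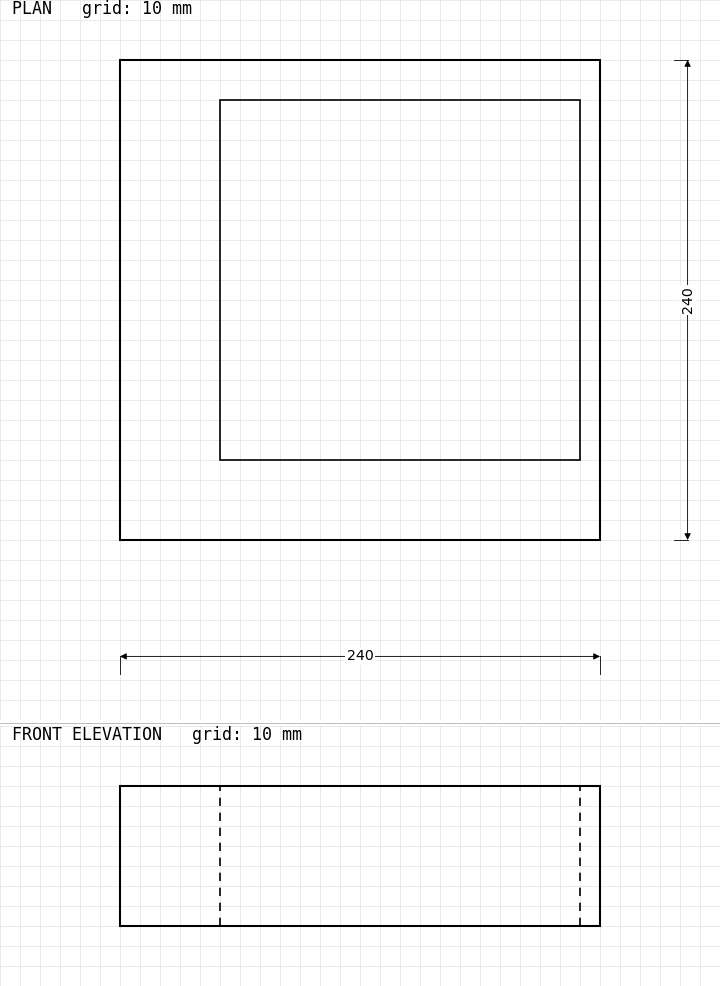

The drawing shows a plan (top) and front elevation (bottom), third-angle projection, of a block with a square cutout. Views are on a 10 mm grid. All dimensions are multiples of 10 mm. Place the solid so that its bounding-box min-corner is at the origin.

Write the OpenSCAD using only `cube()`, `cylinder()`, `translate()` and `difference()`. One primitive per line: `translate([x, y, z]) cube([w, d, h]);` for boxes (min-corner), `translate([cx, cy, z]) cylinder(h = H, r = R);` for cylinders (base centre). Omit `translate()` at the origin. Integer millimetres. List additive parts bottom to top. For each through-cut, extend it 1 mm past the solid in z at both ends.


difference() {
  cube([240, 240, 70]);
  translate([50, 40, -1]) cube([180, 180, 72]);
}


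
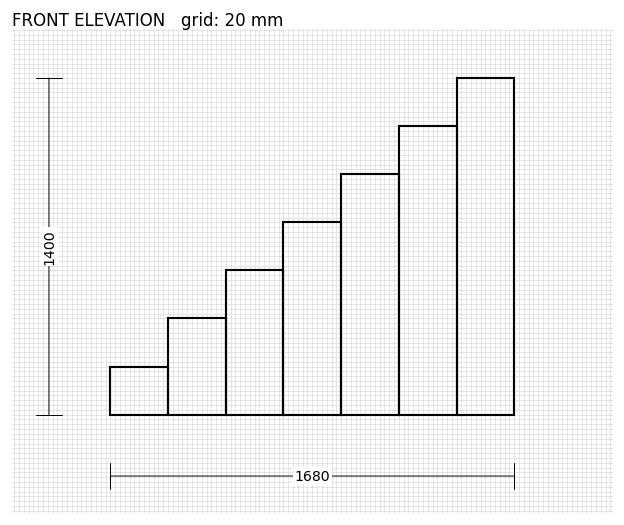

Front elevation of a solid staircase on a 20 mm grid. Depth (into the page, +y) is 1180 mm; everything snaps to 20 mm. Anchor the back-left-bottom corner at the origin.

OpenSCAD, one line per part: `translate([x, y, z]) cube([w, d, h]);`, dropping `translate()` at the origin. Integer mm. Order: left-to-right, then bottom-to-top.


cube([240, 1180, 200]);
translate([240, 0, 0]) cube([240, 1180, 400]);
translate([480, 0, 0]) cube([240, 1180, 600]);
translate([720, 0, 0]) cube([240, 1180, 800]);
translate([960, 0, 0]) cube([240, 1180, 1000]);
translate([1200, 0, 0]) cube([240, 1180, 1200]);
translate([1440, 0, 0]) cube([240, 1180, 1400]);


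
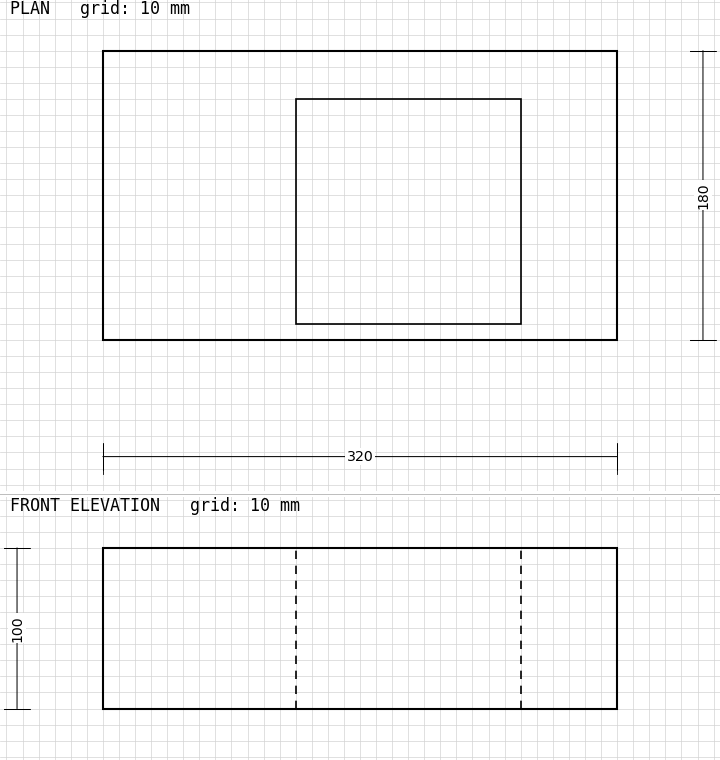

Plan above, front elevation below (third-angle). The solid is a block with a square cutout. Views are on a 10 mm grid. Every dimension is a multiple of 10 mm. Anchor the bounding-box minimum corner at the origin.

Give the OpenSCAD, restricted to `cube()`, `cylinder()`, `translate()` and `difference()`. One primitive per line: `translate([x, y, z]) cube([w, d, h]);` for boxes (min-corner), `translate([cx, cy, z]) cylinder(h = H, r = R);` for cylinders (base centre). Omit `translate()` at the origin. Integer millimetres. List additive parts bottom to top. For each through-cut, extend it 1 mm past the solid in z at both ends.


difference() {
  cube([320, 180, 100]);
  translate([120, 10, -1]) cube([140, 140, 102]);
}
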